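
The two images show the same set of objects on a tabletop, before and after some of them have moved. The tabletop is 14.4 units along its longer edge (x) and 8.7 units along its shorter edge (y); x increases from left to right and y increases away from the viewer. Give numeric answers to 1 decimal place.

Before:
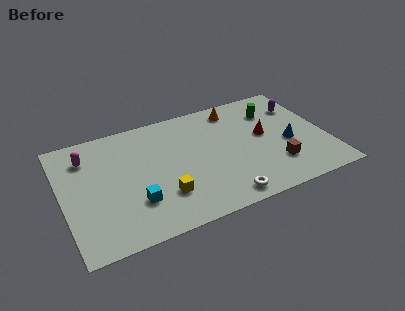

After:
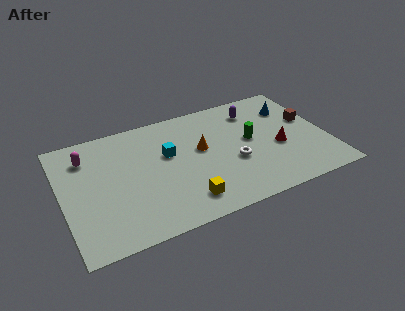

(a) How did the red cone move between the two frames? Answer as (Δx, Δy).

(0.6, -1.2)

The red cone started near (11.1, 4.8) and ended near (11.7, 3.6).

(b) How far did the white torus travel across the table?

2.6

The white torus was near (8.3, 1.0) before and (9.2, 3.4) after, so it travelled √(0.9² + 2.4²) ≈ 2.6 units.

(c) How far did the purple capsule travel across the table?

2.5

The purple capsule moved from about (13.3, 6.4) to (10.8, 6.9), a distance of √(2.5² + 0.5²) ≈ 2.5.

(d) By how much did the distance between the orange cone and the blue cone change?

+0.9

They were about 4.5 units apart before and 5.4 after — 0.9 units further apart.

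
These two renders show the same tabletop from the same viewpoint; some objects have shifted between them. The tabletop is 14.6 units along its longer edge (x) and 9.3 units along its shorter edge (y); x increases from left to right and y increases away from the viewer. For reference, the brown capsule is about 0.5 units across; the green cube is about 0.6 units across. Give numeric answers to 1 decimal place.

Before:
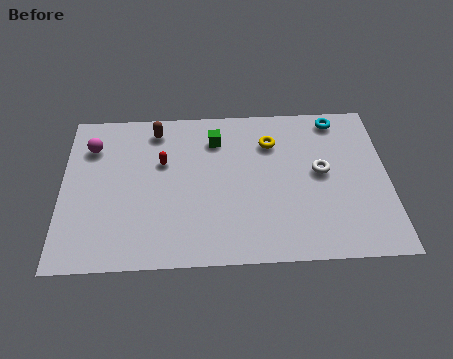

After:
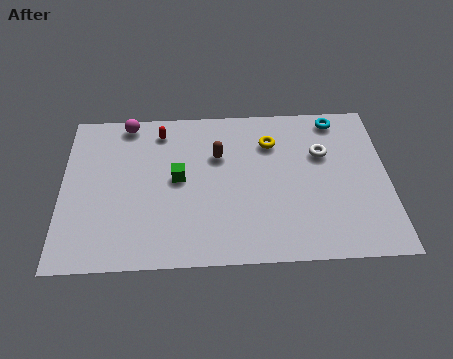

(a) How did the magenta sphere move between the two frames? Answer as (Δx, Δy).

(1.6, 1.4)

The magenta sphere started near (1.3, 7.0) and ended near (2.9, 8.4).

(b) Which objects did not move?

the yellow torus and the cyan torus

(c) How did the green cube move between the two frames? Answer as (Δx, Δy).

(-1.7, -2.3)

From the two frames, the green cube sits at roughly (6.9, 7.2) before and (5.2, 4.9) after.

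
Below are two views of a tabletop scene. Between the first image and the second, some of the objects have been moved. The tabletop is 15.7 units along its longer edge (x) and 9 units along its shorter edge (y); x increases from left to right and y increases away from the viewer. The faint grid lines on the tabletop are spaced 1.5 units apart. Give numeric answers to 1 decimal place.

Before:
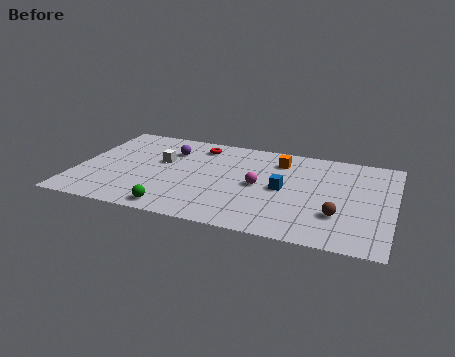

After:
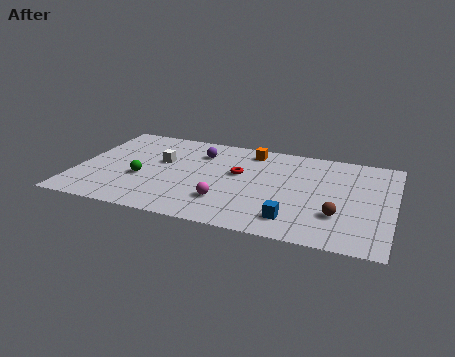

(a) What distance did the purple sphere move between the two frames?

1.5

From (4.4, 6.6) to (5.9, 6.8), the purple sphere covered √(1.5² + 0.2²) ≈ 1.5 units.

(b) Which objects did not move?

the white cube and the brown sphere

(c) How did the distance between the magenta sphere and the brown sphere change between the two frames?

+1.2

Before: roughly 4.3 units apart; after: 5.5. That's 1.2 units further apart.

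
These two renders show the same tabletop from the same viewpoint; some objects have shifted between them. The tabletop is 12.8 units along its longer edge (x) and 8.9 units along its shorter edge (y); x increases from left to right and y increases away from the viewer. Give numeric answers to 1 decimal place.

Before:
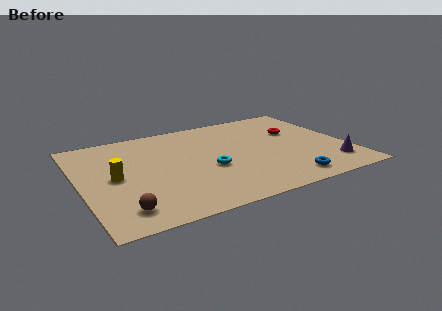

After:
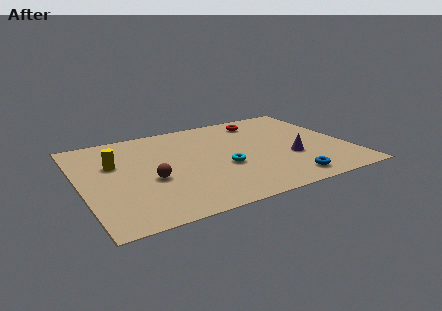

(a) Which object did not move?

the blue torus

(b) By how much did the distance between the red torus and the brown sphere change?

-2.9

Before: roughly 9.9 units apart; after: 7.0. That's 2.9 units closer together.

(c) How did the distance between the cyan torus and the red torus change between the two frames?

-0.5

The distance was about 5.1 in the first image and 4.6 in the second, so they moved 0.5 units closer together.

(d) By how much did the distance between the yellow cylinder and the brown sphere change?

-0.3

Before: roughly 2.9 units apart; after: 2.6. That's 0.3 units closer together.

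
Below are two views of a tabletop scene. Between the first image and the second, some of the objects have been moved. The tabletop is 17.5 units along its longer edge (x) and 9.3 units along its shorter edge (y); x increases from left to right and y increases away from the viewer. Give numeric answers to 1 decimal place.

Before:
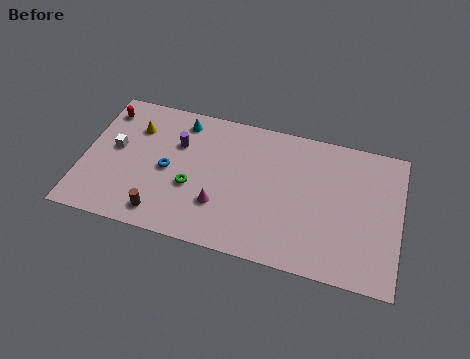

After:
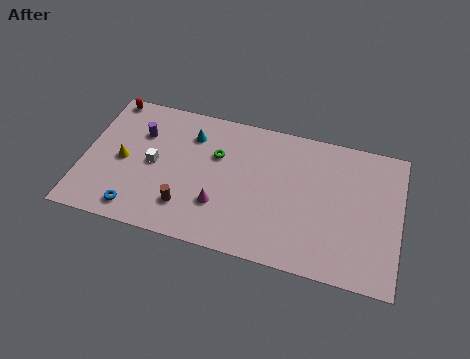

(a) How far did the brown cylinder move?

1.5

The brown cylinder moved from about (4.6, 1.4) to (5.9, 2.2), a distance of √(1.3² + 0.8²) ≈ 1.5.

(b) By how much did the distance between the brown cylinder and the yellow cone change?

-1.4

The distance was about 5.7 in the first image and 4.3 in the second, so they moved 1.4 units closer together.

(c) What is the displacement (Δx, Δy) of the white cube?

(2.2, -0.5)

The white cube started near (1.7, 5.1) and ended near (3.9, 4.6).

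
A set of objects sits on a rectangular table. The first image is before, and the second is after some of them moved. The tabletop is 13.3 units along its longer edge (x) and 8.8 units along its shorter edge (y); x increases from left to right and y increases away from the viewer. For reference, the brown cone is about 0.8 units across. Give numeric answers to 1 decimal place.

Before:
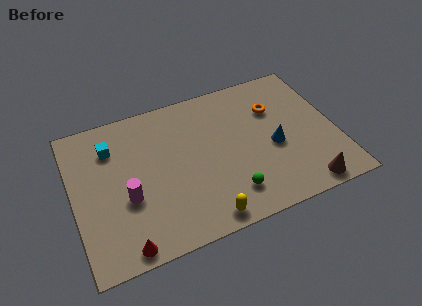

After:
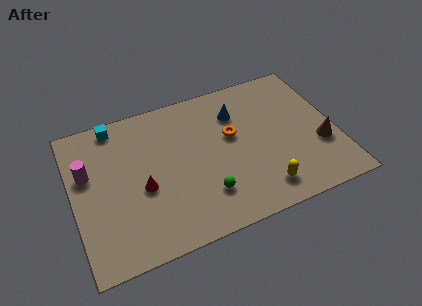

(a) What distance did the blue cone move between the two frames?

3.1

The blue cone moved from about (10.1, 3.8) to (8.5, 6.5), a distance of √(1.6² + 2.7²) ≈ 3.1.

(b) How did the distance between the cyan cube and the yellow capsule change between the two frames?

+2.3

Before: roughly 7.0 units apart; after: 9.3. That's 2.3 units further apart.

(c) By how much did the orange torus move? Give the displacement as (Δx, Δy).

(-2.3, -0.9)

The orange torus started near (10.4, 6.1) and ended near (8.1, 5.2).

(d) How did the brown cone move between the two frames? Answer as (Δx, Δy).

(1.1, 2.2)

The brown cone was at about (11.3, 0.9) and moved to about (12.4, 3.1).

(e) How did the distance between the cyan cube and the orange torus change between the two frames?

-2.0

The distance was about 8.3 in the first image and 6.3 in the second, so they moved 2.0 units closer together.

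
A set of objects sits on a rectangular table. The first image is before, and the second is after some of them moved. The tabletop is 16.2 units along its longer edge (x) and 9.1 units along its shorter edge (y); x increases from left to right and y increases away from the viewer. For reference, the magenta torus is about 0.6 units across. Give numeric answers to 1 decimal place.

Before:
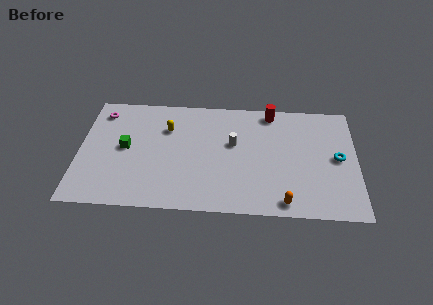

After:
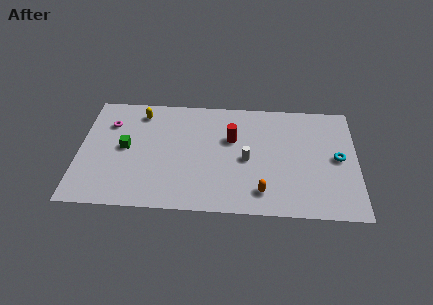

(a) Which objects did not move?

the green cube and the cyan torus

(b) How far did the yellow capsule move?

2.0

The yellow capsule was near (5.1, 6.4) before and (3.5, 7.6) after, so it travelled √(1.6² + 1.2²) ≈ 2.0 units.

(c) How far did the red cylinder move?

3.3

The red cylinder was near (11.2, 8.1) before and (8.9, 5.8) after, so it travelled √(2.3² + 2.3²) ≈ 3.3 units.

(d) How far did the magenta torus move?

1.0

The magenta torus was near (1.2, 7.5) before and (1.7, 6.6) after, so it travelled √(0.5² + 0.9²) ≈ 1.0 units.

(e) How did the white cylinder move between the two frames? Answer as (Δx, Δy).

(0.8, -1.2)

From the two frames, the white cylinder sits at roughly (9.0, 5.4) before and (9.8, 4.2) after.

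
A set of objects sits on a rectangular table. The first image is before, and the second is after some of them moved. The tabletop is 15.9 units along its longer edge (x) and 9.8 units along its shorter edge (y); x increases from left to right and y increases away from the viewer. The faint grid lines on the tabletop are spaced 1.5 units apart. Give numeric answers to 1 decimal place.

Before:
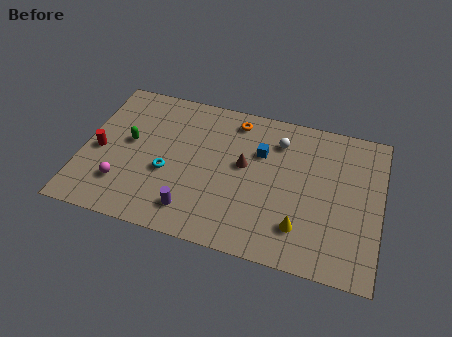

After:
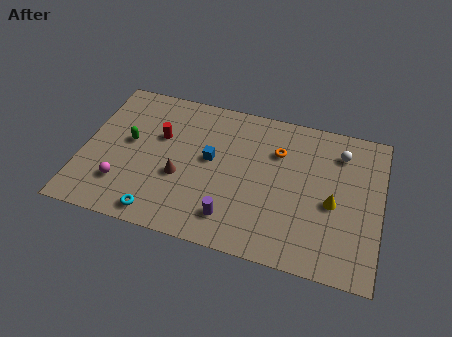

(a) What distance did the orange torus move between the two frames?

2.8

The orange torus was near (7.9, 8.4) before and (10.3, 6.9) after, so it travelled √(2.4² + 1.5²) ≈ 2.8 units.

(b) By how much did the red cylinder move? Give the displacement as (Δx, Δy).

(3.1, 1.8)

From the two frames, the red cylinder sits at roughly (0.9, 4.4) before and (4.0, 6.2) after.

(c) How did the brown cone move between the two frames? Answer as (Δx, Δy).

(-3.3, -1.7)

The brown cone started near (8.6, 5.5) and ended near (5.3, 3.8).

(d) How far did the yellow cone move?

2.6

From (11.8, 2.3) to (13.4, 4.3), the yellow cone covered √(1.6² + 2.0²) ≈ 2.6 units.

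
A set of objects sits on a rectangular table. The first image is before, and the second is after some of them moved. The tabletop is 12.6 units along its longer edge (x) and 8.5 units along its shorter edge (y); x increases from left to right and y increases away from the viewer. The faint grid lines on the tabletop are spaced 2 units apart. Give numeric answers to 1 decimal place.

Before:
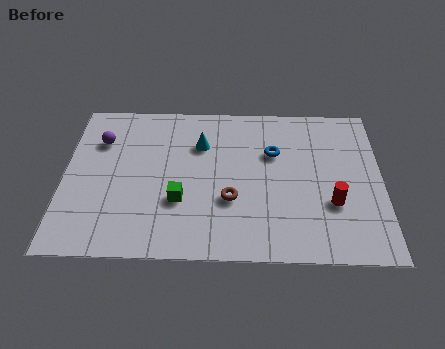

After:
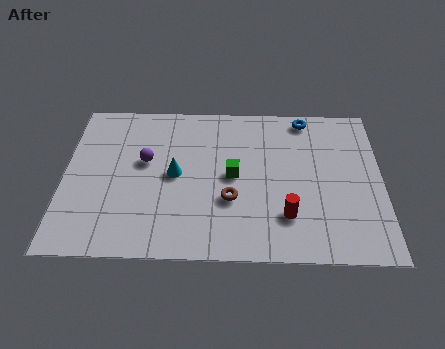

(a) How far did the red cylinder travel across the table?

1.9

The red cylinder moved from about (10.6, 2.9) to (8.8, 2.2), a distance of √(1.8² + 0.7²) ≈ 1.9.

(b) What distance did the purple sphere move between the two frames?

2.1

The purple sphere was near (1.4, 6.1) before and (3.2, 5.0) after, so it travelled √(1.8² + 1.1²) ≈ 2.1 units.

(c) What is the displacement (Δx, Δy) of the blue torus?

(1.3, 2.0)

From the two frames, the blue torus sits at roughly (8.3, 5.6) before and (9.6, 7.6) after.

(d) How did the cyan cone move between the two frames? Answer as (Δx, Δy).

(-1.0, -1.7)

The cyan cone was at about (5.4, 6.0) and moved to about (4.4, 4.3).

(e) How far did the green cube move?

2.5

The green cube moved from about (4.6, 2.9) to (6.7, 4.3), a distance of √(2.1² + 1.4²) ≈ 2.5.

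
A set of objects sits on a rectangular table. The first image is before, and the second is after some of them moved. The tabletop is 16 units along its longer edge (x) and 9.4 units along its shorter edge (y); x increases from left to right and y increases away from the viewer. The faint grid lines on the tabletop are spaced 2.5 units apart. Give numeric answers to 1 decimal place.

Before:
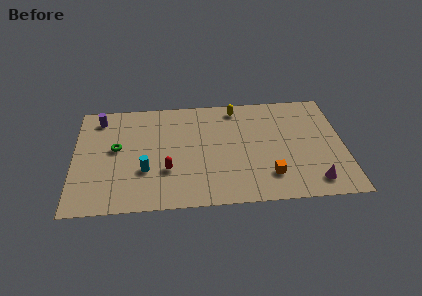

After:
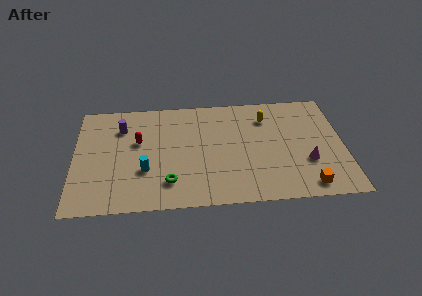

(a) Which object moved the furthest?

the green torus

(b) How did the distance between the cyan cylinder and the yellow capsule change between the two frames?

+0.9

The distance was about 7.4 in the first image and 8.3 in the second, so they moved 0.9 units further apart.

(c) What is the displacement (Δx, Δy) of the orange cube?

(2.2, -1.0)

The orange cube was at about (11.5, 2.2) and moved to about (13.7, 1.2).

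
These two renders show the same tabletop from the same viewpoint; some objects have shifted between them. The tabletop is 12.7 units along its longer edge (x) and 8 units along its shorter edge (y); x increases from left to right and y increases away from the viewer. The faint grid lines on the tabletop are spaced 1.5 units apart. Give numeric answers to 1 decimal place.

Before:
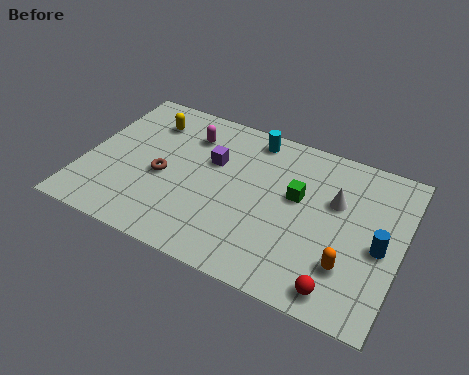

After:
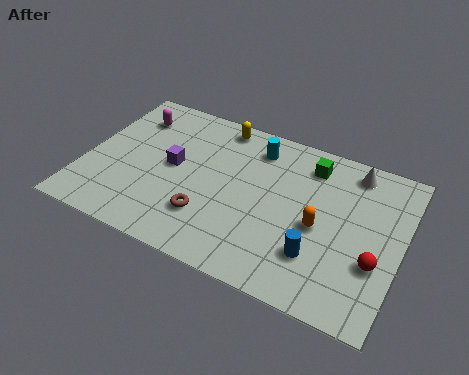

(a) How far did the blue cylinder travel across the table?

2.7

The blue cylinder was near (11.9, 3.6) before and (9.6, 2.2) after, so it travelled √(2.3² + 1.4²) ≈ 2.7 units.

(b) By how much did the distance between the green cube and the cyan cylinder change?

-0.9

Before: roughly 3.1 units apart; after: 2.2. That's 0.9 units closer together.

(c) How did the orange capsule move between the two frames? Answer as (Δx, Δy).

(-1.3, 1.4)

The orange capsule was at about (10.8, 2.2) and moved to about (9.5, 3.6).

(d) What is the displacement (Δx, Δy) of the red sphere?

(1.2, 1.8)

From the two frames, the red sphere sits at roughly (10.6, 1.0) before and (11.8, 2.8) after.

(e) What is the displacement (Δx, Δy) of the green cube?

(0.3, 1.8)

The green cube was at about (8.5, 4.7) and moved to about (8.8, 6.5).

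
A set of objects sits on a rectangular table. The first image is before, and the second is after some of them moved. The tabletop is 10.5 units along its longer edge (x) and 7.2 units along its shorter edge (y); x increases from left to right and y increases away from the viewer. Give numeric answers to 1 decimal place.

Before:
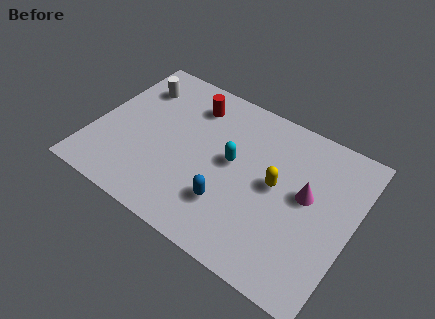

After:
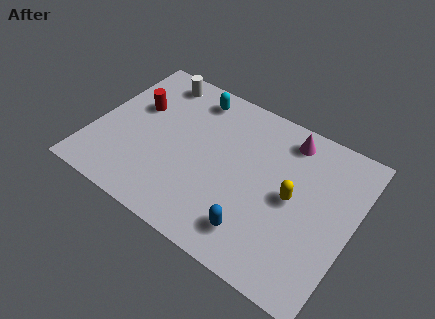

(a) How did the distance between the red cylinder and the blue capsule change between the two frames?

+2.0

The distance was about 4.3 in the first image and 6.3 in the second, so they moved 2.0 units further apart.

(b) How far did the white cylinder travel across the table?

1.0

The white cylinder was near (1.3, 5.5) before and (2.0, 6.2) after, so it travelled √(0.7² + 0.7²) ≈ 1.0 units.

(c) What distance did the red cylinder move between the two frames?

2.4

The red cylinder was near (3.6, 5.7) before and (1.5, 4.5) after, so it travelled √(2.1² + 1.2²) ≈ 2.4 units.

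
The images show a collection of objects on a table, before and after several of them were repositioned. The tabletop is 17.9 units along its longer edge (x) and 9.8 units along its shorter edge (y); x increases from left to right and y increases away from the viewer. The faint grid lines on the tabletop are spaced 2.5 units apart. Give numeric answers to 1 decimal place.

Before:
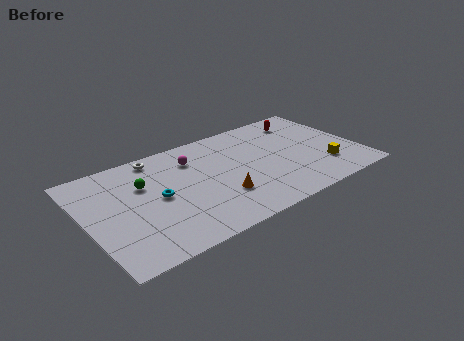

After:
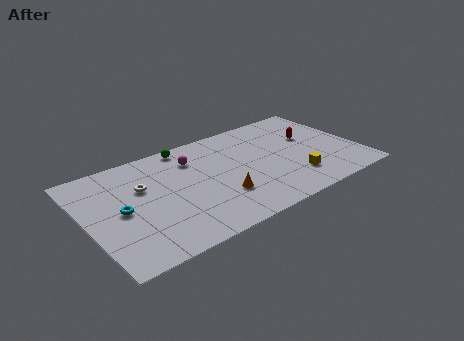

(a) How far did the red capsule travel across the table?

2.0

The red capsule was near (15.0, 8.0) before and (15.1, 6.0) after, so it travelled √(0.1² + 2.0²) ≈ 2.0 units.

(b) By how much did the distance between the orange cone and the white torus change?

-0.9

They were about 6.6 units apart before and 5.7 after — 0.9 units closer together.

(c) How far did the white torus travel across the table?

2.7

The white torus was near (5.1, 8.7) before and (3.8, 6.3) after, so it travelled √(1.3² + 2.4²) ≈ 2.7 units.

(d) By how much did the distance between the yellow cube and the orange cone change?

-2.1

Before: roughly 7.0 units apart; after: 4.9. That's 2.1 units closer together.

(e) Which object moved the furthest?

the green sphere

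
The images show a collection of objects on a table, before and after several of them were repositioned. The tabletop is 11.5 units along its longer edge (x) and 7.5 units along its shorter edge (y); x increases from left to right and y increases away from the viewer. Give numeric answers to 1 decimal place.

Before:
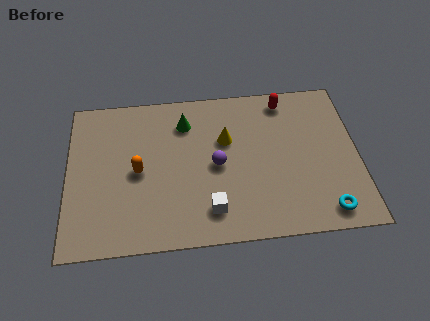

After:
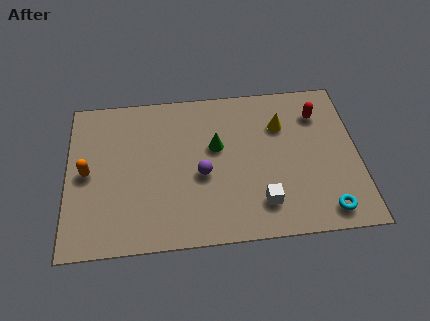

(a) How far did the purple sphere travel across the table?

0.7

The purple sphere moved from about (5.9, 3.6) to (5.3, 3.2), a distance of √(0.6² + 0.4²) ≈ 0.7.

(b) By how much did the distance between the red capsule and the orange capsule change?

+2.8

Before: roughly 6.6 units apart; after: 9.4. That's 2.8 units further apart.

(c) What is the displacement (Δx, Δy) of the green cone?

(1.2, -1.3)

From the two frames, the green cone sits at roughly (4.7, 5.8) before and (5.9, 4.5) after.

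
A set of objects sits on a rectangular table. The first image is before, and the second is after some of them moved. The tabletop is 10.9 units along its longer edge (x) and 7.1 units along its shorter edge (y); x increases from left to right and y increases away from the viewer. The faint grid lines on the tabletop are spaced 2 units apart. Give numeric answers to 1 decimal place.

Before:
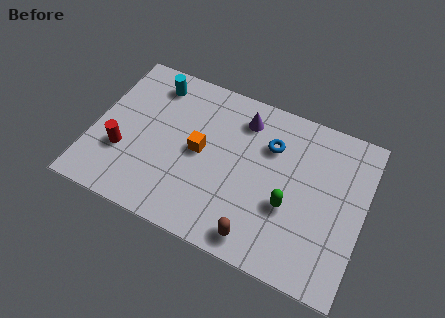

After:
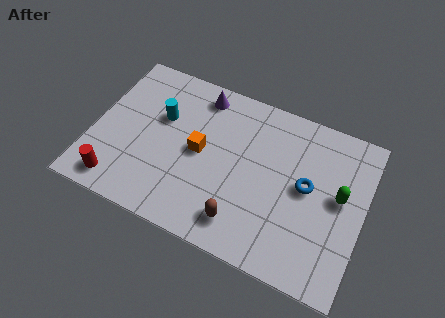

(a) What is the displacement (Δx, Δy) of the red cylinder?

(0.0, -1.4)

The red cylinder was at about (1.3, 2.4) and moved to about (1.3, 1.0).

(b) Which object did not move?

the orange cube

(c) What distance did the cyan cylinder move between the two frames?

1.5

From (2.1, 5.9) to (2.6, 4.5), the cyan cylinder covered √(0.5² + 1.4²) ≈ 1.5 units.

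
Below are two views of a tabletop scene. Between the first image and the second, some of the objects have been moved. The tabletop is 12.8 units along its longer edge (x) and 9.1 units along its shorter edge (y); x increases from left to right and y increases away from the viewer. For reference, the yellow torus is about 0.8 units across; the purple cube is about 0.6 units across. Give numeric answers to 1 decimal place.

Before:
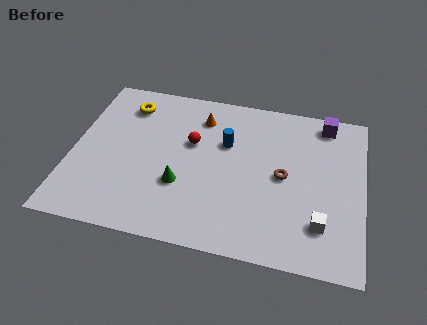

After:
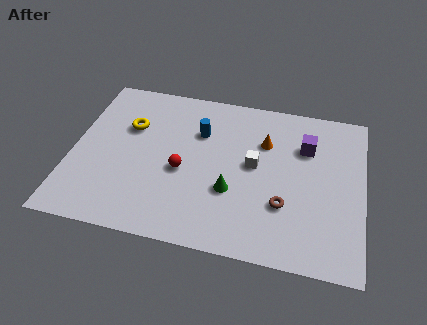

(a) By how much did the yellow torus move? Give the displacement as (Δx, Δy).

(0.2, -1.3)

From the two frames, the yellow torus sits at roughly (2.2, 7.3) before and (2.4, 6.0) after.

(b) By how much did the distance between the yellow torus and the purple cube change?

-1.0

Before: roughly 8.8 units apart; after: 7.8. That's 1.0 units closer together.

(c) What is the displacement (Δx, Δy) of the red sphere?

(-0.3, -1.7)

From the two frames, the red sphere sits at roughly (5.2, 5.6) before and (4.9, 3.9) after.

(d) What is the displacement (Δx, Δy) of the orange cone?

(2.9, -0.9)

The orange cone started near (5.5, 7.2) and ended near (8.4, 6.3).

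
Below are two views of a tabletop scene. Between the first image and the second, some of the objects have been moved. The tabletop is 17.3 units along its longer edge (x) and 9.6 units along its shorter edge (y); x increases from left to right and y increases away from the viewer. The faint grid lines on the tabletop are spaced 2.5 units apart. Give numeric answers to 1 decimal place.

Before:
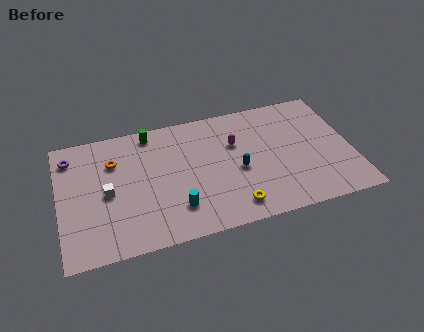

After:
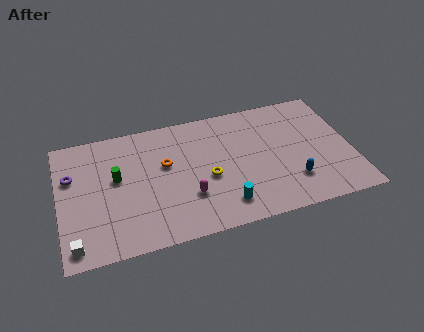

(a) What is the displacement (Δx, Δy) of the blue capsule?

(3.1, -1.7)

The blue capsule was at about (10.5, 4.2) and moved to about (13.6, 2.5).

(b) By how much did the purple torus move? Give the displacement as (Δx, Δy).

(0.0, -1.5)

From the two frames, the purple torus sits at roughly (0.8, 7.8) before and (0.8, 6.3) after.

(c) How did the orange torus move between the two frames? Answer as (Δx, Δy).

(3.0, -1.0)

The orange torus was at about (3.3, 6.8) and moved to about (6.3, 5.8).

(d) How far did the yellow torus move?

2.9

The yellow torus was near (10.0, 1.5) before and (8.7, 4.1) after, so it travelled √(1.3² + 2.6²) ≈ 2.9 units.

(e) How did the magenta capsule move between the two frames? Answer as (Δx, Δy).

(-3.0, -3.3)

The magenta capsule started near (10.5, 6.3) and ended near (7.5, 3.0).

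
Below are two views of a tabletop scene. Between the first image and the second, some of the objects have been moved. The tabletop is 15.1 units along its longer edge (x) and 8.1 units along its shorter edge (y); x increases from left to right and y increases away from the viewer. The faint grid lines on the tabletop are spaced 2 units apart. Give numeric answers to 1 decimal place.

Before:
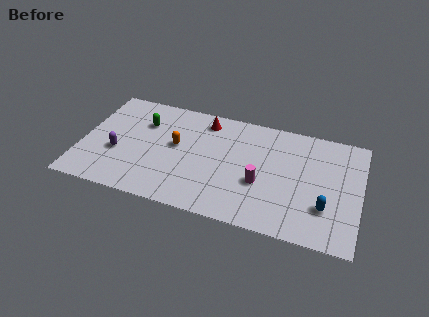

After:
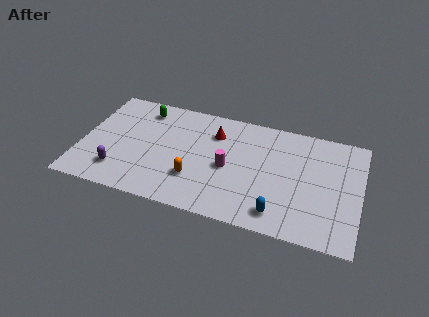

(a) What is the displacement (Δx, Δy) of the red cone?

(0.6, -0.8)

From the two frames, the red cone sits at roughly (6.5, 6.8) before and (7.1, 6.0) after.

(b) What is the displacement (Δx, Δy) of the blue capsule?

(-2.4, -1.1)

The blue capsule was at about (13.3, 2.4) and moved to about (10.9, 1.3).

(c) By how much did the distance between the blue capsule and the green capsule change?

-1.1

The distance was about 10.6 in the first image and 9.5 in the second, so they moved 1.1 units closer together.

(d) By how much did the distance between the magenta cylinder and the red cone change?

-2.5

Before: roughly 5.0 units apart; after: 2.5. That's 2.5 units closer together.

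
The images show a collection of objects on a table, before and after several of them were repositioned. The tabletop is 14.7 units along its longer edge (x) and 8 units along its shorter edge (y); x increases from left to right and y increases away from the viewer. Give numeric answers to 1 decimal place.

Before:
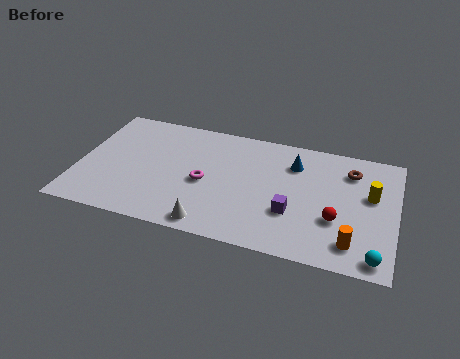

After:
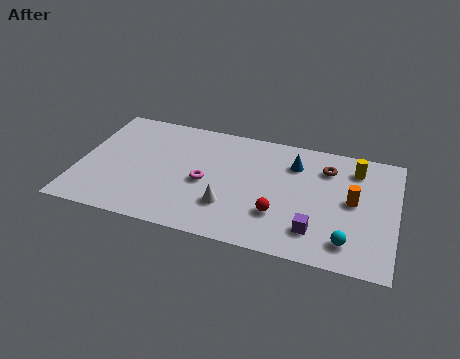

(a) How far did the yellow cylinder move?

1.8

The yellow cylinder was near (13.5, 4.8) before and (12.7, 6.4) after, so it travelled √(0.8² + 1.6²) ≈ 1.8 units.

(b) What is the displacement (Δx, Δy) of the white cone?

(0.7, 1.4)

From the two frames, the white cone sits at roughly (6.4, 0.9) before and (7.1, 2.3) after.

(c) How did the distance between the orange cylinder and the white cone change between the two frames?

-0.5

They were about 6.4 units apart before and 5.9 after — 0.5 units closer together.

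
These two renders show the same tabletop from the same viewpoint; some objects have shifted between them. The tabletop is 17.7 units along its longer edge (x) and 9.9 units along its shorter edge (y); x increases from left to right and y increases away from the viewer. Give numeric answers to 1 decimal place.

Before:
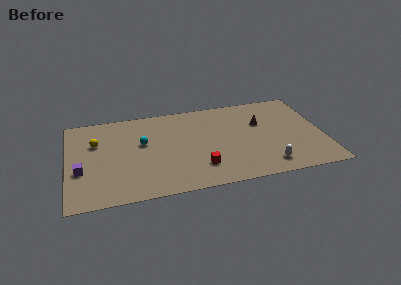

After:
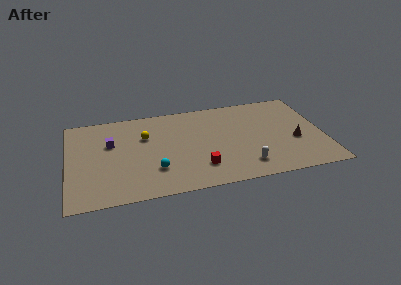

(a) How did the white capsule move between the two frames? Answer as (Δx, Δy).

(-1.5, 0.3)

From the two frames, the white capsule sits at roughly (13.6, 1.6) before and (12.1, 1.9) after.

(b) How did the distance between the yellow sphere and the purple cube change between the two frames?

-0.7

They were about 3.1 units apart before and 2.4 after — 0.7 units closer together.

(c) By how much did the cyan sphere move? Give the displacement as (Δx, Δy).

(0.7, -3.1)

The cyan sphere was at about (5.2, 5.9) and moved to about (5.9, 2.8).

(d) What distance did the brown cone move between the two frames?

3.3

The brown cone was near (13.5, 6.4) before and (15.7, 3.9) after, so it travelled √(2.2² + 2.5²) ≈ 3.3 units.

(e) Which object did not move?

the red cube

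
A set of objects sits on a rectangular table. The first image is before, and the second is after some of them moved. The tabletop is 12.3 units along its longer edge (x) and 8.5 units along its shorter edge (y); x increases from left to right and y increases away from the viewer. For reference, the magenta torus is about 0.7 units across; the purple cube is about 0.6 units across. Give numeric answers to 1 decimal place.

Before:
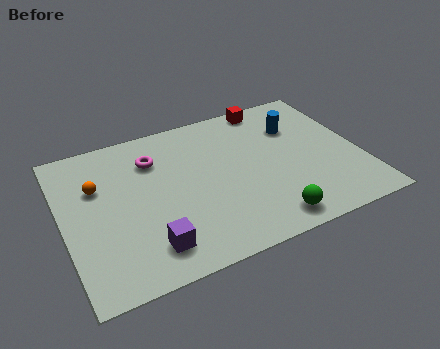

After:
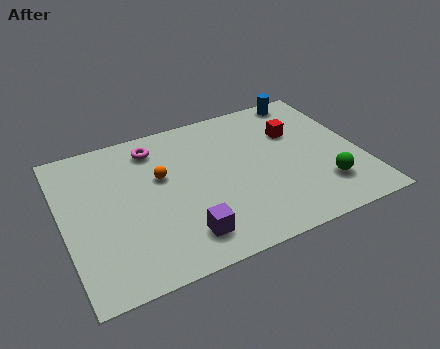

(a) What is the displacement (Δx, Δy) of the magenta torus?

(0.1, 0.7)

The magenta torus started near (3.9, 6.3) and ended near (4.0, 7.0).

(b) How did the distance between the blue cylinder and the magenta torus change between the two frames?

+0.6

The distance was about 6.0 in the first image and 6.6 in the second, so they moved 0.6 units further apart.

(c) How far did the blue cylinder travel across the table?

1.8

The blue cylinder was near (9.9, 6.0) before and (10.6, 7.7) after, so it travelled √(0.7² + 1.7²) ≈ 1.8 units.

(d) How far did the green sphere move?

2.7

From (8.0, 1.1) to (10.5, 2.1), the green sphere covered √(2.5² + 1.0²) ≈ 2.7 units.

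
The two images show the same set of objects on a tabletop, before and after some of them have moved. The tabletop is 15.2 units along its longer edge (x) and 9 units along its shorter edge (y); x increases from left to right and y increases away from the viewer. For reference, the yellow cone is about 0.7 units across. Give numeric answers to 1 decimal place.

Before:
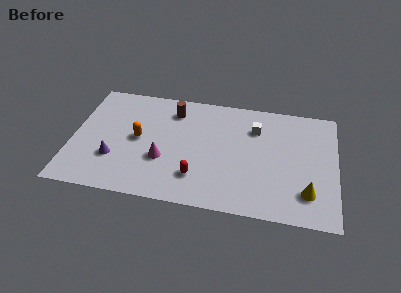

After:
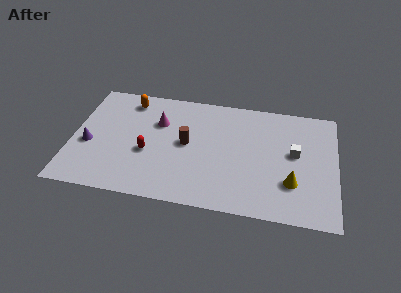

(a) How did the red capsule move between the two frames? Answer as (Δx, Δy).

(-2.9, 1.4)

The red capsule was at about (7.3, 2.2) and moved to about (4.4, 3.6).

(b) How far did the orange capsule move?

3.1

The orange capsule moved from about (3.8, 4.6) to (3.1, 7.6), a distance of √(0.7² + 3.0²) ≈ 3.1.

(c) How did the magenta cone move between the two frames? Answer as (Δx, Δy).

(-0.4, 2.9)

From the two frames, the magenta cone sits at roughly (5.3, 3.2) before and (4.9, 6.1) after.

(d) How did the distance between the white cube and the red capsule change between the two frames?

+3.1

The distance was about 5.4 in the first image and 8.5 in the second, so they moved 3.1 units further apart.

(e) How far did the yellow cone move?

1.1

The yellow cone was near (13.6, 2.1) before and (12.7, 2.7) after, so it travelled √(0.9² + 0.6²) ≈ 1.1 units.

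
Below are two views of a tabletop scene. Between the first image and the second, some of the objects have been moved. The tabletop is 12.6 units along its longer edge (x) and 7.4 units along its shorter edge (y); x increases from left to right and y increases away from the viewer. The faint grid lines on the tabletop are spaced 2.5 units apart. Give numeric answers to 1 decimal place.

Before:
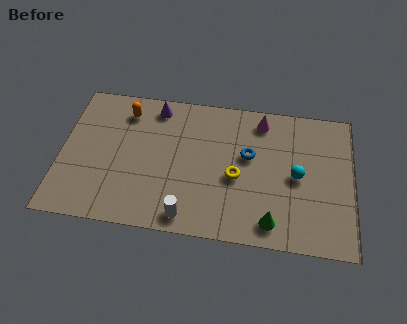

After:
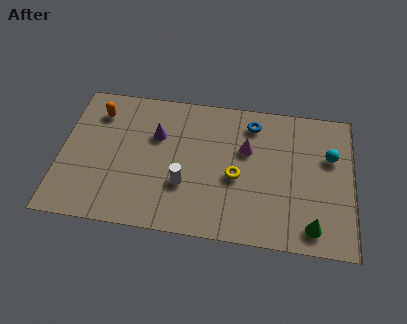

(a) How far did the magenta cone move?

1.7

The magenta cone moved from about (8.6, 6.3) to (8.0, 4.7), a distance of √(0.6² + 1.6²) ≈ 1.7.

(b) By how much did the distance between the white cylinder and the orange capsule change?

-0.8

The distance was about 5.9 in the first image and 5.1 in the second, so they moved 0.8 units closer together.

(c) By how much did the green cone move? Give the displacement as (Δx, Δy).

(1.7, 0.0)

The green cone started near (9.2, 1.1) and ended near (10.9, 1.1).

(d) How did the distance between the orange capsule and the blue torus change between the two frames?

+1.1

Before: roughly 5.6 units apart; after: 6.7. That's 1.1 units further apart.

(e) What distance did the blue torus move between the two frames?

1.7

The blue torus was near (8.1, 4.4) before and (8.2, 6.1) after, so it travelled √(0.1² + 1.7²) ≈ 1.7 units.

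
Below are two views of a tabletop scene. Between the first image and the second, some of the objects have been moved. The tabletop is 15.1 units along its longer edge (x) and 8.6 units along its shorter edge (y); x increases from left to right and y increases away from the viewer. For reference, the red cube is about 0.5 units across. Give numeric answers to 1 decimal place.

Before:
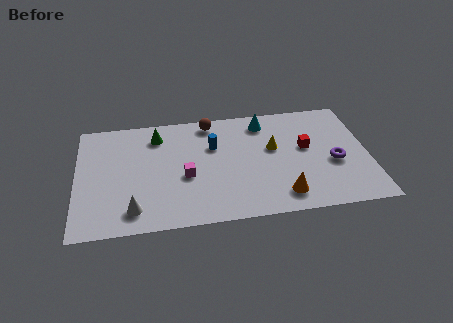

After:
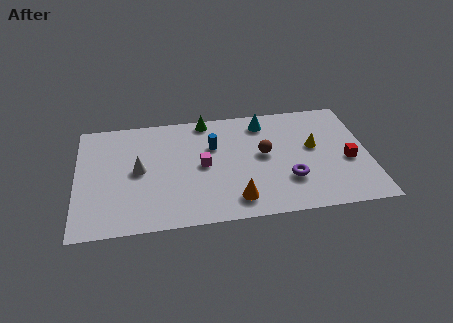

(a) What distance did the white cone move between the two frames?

2.9

The white cone moved from about (2.9, 1.5) to (3.2, 4.4), a distance of √(0.3² + 2.9²) ≈ 2.9.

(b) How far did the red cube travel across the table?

2.5

The red cube moved from about (11.9, 4.9) to (14.0, 3.6), a distance of √(2.1² + 1.3²) ≈ 2.5.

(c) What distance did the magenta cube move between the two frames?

1.1

The magenta cube was near (5.6, 3.6) before and (6.5, 4.3) after, so it travelled √(0.9² + 0.7²) ≈ 1.1 units.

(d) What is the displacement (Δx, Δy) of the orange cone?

(-2.4, 0.0)

The orange cone was at about (10.5, 1.5) and moved to about (8.1, 1.5).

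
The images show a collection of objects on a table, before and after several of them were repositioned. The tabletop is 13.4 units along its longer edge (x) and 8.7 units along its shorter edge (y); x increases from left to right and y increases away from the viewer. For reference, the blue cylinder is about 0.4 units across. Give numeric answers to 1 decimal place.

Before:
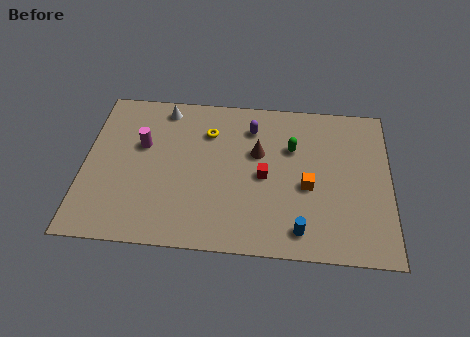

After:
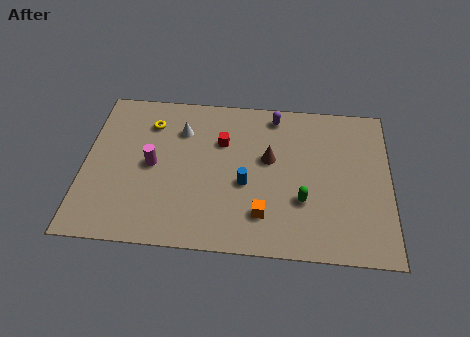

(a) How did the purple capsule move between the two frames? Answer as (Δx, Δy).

(1.0, 0.8)

The purple capsule was at about (7.3, 6.8) and moved to about (8.3, 7.6).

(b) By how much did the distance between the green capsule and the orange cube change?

-0.3

They were about 2.2 units apart before and 1.9 after — 0.3 units closer together.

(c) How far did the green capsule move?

2.9

The green capsule was near (9.1, 5.8) before and (9.6, 2.9) after, so it travelled √(0.5² + 2.9²) ≈ 2.9 units.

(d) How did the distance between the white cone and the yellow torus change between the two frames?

-0.9

Before: roughly 2.3 units apart; after: 1.4. That's 0.9 units closer together.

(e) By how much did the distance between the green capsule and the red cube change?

+2.6

The distance was about 2.1 in the first image and 4.7 in the second, so they moved 2.6 units further apart.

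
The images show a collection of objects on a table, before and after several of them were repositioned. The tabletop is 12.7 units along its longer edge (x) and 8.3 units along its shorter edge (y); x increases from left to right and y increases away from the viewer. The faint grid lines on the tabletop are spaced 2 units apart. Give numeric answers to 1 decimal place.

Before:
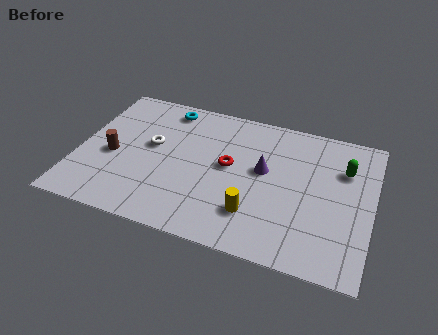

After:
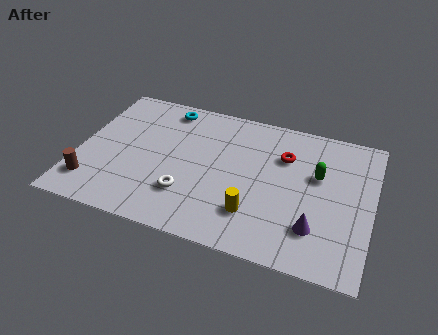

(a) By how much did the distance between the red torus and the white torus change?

+1.8

They were about 3.4 units apart before and 5.2 after — 1.8 units further apart.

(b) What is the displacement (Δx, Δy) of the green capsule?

(-1.1, -0.7)

The green capsule started near (11.4, 5.8) and ended near (10.3, 5.1).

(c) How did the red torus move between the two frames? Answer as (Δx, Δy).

(2.3, 1.3)

The red torus was at about (6.5, 4.5) and moved to about (8.8, 5.8).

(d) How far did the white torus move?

3.0

From (3.1, 4.7) to (4.9, 2.3), the white torus covered √(1.8² + 2.4²) ≈ 3.0 units.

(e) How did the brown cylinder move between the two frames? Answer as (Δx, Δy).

(-0.7, -1.9)

The brown cylinder started near (1.5, 3.6) and ended near (0.8, 1.7).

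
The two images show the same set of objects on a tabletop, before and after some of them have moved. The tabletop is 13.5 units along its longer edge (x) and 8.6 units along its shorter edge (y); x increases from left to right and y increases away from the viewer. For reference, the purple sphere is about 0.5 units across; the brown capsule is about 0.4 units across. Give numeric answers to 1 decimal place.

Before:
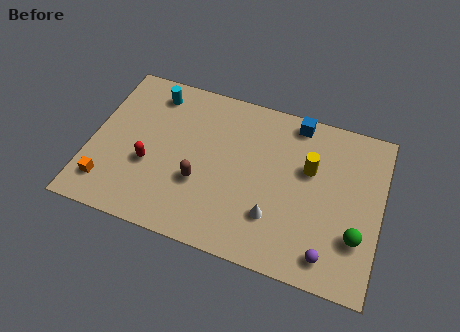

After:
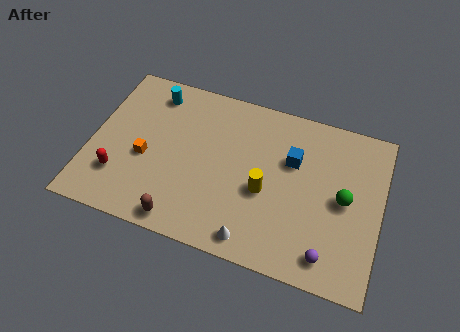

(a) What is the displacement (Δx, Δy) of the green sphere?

(-0.7, 1.7)

From the two frames, the green sphere sits at roughly (12.5, 2.6) before and (11.8, 4.3) after.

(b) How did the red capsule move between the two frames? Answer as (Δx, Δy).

(-1.3, -1.0)

The red capsule was at about (2.8, 3.3) and moved to about (1.5, 2.3).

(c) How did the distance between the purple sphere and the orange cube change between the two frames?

-1.3

They were about 10.3 units apart before and 9.0 after — 1.3 units closer together.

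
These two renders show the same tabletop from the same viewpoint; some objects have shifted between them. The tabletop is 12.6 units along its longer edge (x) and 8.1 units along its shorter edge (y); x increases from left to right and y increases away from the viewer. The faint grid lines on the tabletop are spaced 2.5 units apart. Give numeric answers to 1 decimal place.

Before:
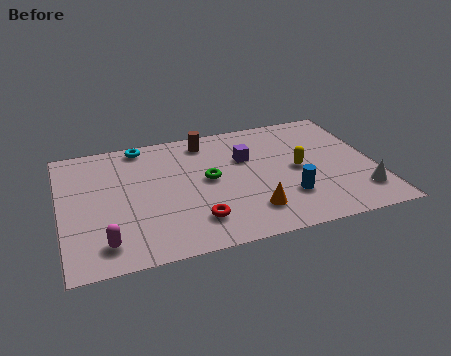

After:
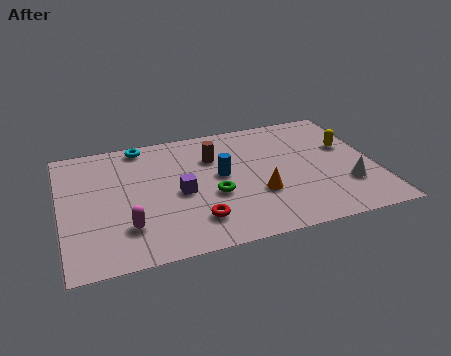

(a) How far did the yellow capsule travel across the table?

2.3

From (9.5, 4.0) to (11.6, 5.0), the yellow capsule covered √(2.1² + 1.0²) ≈ 2.3 units.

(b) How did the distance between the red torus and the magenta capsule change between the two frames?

-0.9

They were about 3.6 units apart before and 2.7 after — 0.9 units closer together.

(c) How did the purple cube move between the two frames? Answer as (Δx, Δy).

(-2.8, -1.6)

From the two frames, the purple cube sits at roughly (7.5, 5.3) before and (4.7, 3.7) after.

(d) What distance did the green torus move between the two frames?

1.1

The green torus was near (5.9, 4.3) before and (6.0, 3.2) after, so it travelled √(0.1² + 1.1²) ≈ 1.1 units.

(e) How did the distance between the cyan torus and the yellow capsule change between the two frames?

+1.6

Before: roughly 6.9 units apart; after: 8.5. That's 1.6 units further apart.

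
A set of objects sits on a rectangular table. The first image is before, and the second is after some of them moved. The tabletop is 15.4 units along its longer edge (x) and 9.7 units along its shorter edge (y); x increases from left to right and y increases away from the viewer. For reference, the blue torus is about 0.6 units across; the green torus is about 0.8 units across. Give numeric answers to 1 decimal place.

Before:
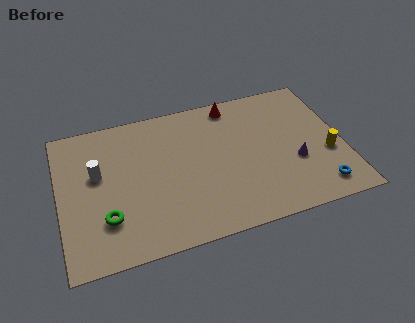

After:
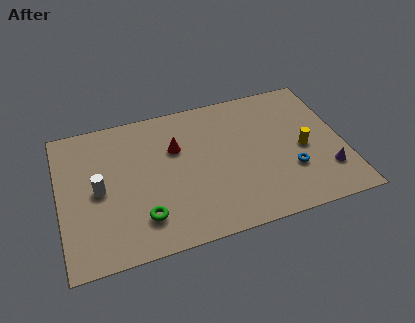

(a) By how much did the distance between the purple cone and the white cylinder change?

+1.6

They were about 10.8 units apart before and 12.4 after — 1.6 units further apart.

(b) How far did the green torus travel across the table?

2.0

From (2.4, 2.7) to (4.3, 2.2), the green torus covered √(1.9² + 0.5²) ≈ 2.0 units.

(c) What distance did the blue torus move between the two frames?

2.1

From (13.8, 1.5) to (12.4, 3.1), the blue torus covered √(1.4² + 1.6²) ≈ 2.1 units.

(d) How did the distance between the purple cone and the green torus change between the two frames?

-0.3

The distance was about 10.3 in the first image and 10.0 in the second, so they moved 0.3 units closer together.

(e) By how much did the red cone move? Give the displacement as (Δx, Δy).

(-3.3, -2.2)

The red cone was at about (9.7, 8.6) and moved to about (6.4, 6.4).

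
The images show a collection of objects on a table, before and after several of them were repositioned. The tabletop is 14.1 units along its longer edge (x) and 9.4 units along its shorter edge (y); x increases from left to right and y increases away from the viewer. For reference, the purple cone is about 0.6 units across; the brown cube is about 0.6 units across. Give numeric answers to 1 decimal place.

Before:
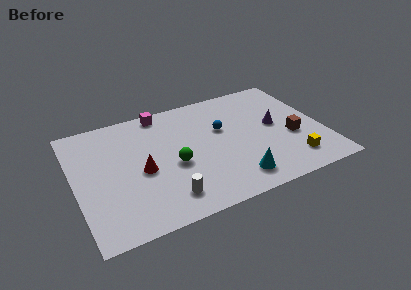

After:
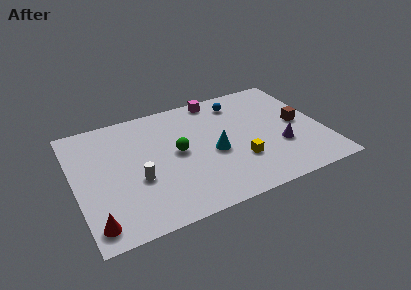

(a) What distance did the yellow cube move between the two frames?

3.1

From (12.0, 1.8) to (9.1, 2.9), the yellow cube covered √(2.9² + 1.1²) ≈ 3.1 units.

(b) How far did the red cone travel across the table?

4.1

The red cone moved from about (3.7, 4.2) to (0.8, 1.3), a distance of √(2.9² + 2.9²) ≈ 4.1.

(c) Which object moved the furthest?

the red cone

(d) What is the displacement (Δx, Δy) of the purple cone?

(0.0, -1.8)

The purple cone was at about (11.5, 5.0) and moved to about (11.5, 3.2).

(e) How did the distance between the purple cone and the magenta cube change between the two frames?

-1.0

Before: roughly 7.1 units apart; after: 6.1. That's 1.0 units closer together.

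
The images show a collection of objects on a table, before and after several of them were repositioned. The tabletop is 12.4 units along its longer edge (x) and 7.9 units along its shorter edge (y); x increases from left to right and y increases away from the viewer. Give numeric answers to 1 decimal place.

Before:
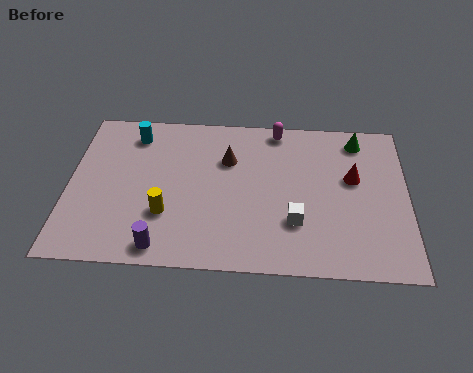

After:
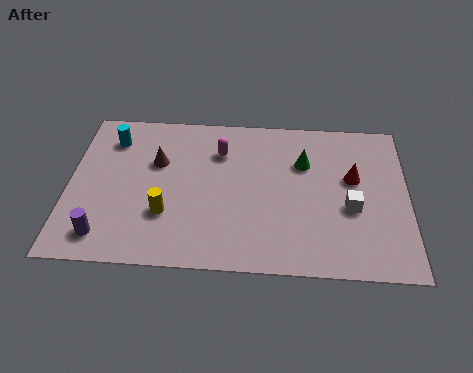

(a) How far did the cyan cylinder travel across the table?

0.9

From (2.3, 6.5) to (1.5, 6.2), the cyan cylinder covered √(0.8² + 0.3²) ≈ 0.9 units.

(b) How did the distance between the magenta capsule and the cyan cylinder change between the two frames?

-1.3

The distance was about 5.3 in the first image and 4.0 in the second, so they moved 1.3 units closer together.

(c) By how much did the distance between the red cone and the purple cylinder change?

+1.7

Before: roughly 7.9 units apart; after: 9.6. That's 1.7 units further apart.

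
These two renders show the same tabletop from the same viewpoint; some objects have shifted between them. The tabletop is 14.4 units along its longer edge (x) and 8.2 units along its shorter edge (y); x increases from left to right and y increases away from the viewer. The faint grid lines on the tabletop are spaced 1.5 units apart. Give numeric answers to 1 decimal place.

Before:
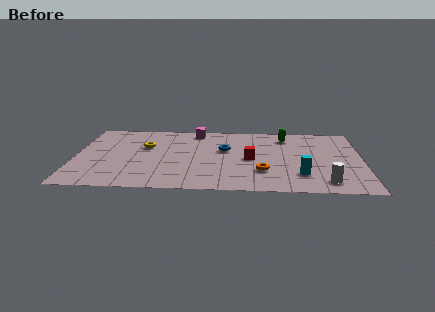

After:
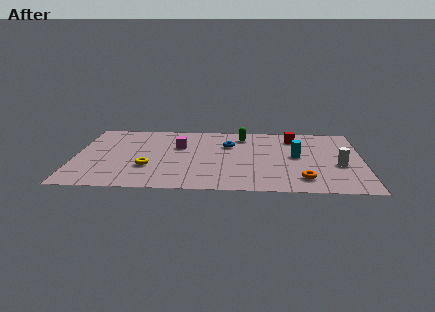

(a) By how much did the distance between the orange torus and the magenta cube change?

+1.3

Before: roughly 5.9 units apart; after: 7.2. That's 1.3 units further apart.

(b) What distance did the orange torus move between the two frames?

2.2

The orange torus moved from about (9.4, 2.4) to (11.4, 1.6), a distance of √(2.0² + 0.8²) ≈ 2.2.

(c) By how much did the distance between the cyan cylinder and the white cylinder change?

+0.9

They were about 1.4 units apart before and 2.3 after — 0.9 units further apart.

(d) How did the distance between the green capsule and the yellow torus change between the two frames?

-1.1

They were about 7.3 units apart before and 6.2 after — 1.1 units closer together.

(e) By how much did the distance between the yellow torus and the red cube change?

+2.8

They were about 5.5 units apart before and 8.3 after — 2.8 units further apart.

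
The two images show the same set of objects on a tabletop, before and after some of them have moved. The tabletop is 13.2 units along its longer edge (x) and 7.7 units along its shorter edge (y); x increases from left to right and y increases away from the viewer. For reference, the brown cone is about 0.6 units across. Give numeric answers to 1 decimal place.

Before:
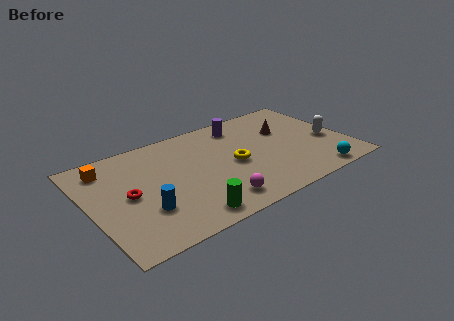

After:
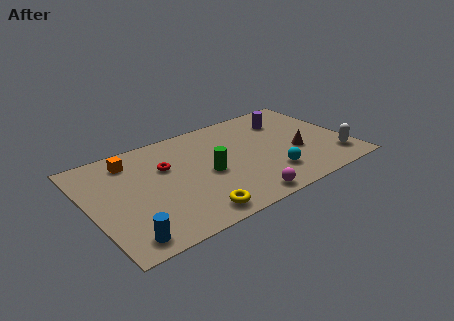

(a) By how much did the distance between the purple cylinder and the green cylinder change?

-1.5

The distance was about 6.6 in the first image and 5.1 in the second, so they moved 1.5 units closer together.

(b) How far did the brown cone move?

2.0

From (10.3, 5.0) to (10.5, 3.0), the brown cone covered √(0.2² + 2.0²) ≈ 2.0 units.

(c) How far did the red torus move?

2.4

The red torus was near (1.9, 3.8) before and (4.0, 5.0) after, so it travelled √(2.1² + 1.2²) ≈ 2.4 units.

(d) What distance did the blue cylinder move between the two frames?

1.8

The blue cylinder was near (2.5, 2.4) before and (1.3, 1.0) after, so it travelled √(1.2² + 1.4²) ≈ 1.8 units.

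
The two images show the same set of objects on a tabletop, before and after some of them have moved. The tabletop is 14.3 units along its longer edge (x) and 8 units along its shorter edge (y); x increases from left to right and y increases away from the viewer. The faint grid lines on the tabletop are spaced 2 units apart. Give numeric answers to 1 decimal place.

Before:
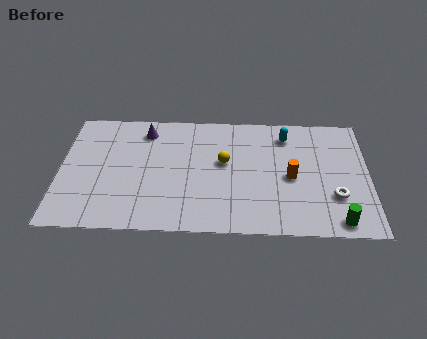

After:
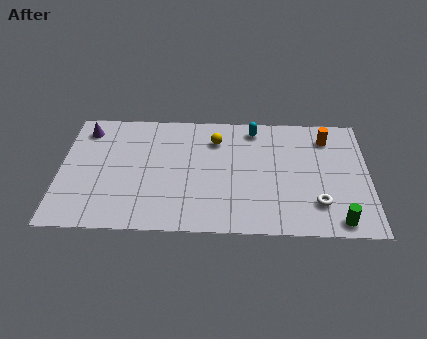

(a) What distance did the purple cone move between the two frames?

2.8

From (3.9, 6.6) to (1.1, 6.6), the purple cone covered √(2.8² + 0.0²) ≈ 2.8 units.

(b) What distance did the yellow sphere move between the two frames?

1.6

The yellow sphere moved from about (7.6, 4.6) to (7.2, 6.1), a distance of √(0.4² + 1.5²) ≈ 1.6.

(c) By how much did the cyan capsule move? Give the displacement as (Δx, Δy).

(-1.5, 0.4)

The cyan capsule was at about (10.5, 6.5) and moved to about (9.0, 6.9).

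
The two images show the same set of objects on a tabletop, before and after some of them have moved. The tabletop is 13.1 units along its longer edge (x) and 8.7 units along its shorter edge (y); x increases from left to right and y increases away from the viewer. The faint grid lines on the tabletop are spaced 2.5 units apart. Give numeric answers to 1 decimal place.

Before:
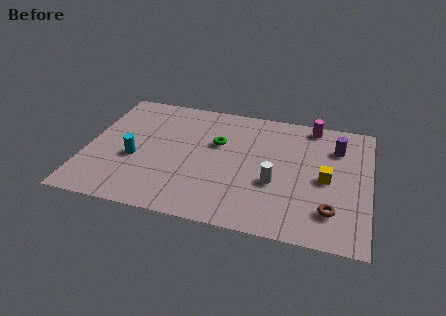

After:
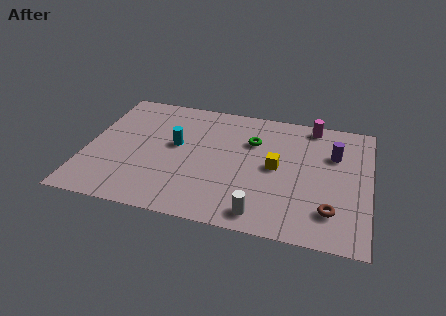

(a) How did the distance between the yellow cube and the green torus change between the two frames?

-3.3

The distance was about 5.3 in the first image and 2.0 in the second, so they moved 3.3 units closer together.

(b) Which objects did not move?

the brown torus and the magenta cylinder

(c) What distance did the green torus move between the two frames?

1.7

The green torus was near (6.0, 5.5) before and (7.6, 6.0) after, so it travelled √(1.6² + 0.5²) ≈ 1.7 units.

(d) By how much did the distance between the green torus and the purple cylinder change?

-1.8

Before: roughly 5.6 units apart; after: 3.8. That's 1.8 units closer together.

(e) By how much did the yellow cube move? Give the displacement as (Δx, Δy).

(-2.3, 0.3)

From the two frames, the yellow cube sits at roughly (11.1, 4.1) before and (8.8, 4.4) after.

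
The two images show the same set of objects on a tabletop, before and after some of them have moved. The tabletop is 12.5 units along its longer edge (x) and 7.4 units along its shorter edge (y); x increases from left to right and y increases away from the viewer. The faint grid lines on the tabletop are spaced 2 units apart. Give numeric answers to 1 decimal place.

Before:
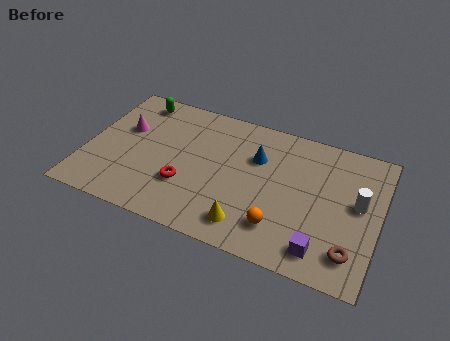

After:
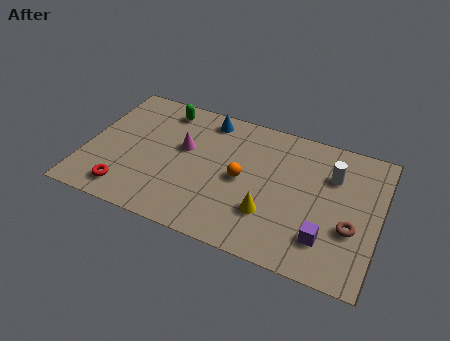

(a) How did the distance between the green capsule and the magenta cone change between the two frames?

+0.4

Before: roughly 1.8 units apart; after: 2.2. That's 0.4 units further apart.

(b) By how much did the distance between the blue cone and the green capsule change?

-3.7

Before: roughly 5.6 units apart; after: 1.9. That's 3.7 units closer together.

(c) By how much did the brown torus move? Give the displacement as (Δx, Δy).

(-0.1, 1.2)

The brown torus started near (11.5, 1.5) and ended near (11.4, 2.7).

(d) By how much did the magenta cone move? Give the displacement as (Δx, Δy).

(2.6, -0.2)

From the two frames, the magenta cone sits at roughly (1.5, 4.6) before and (4.1, 4.4) after.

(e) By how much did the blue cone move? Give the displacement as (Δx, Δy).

(-2.3, 1.4)

The blue cone started near (7.2, 5.0) and ended near (4.9, 6.4).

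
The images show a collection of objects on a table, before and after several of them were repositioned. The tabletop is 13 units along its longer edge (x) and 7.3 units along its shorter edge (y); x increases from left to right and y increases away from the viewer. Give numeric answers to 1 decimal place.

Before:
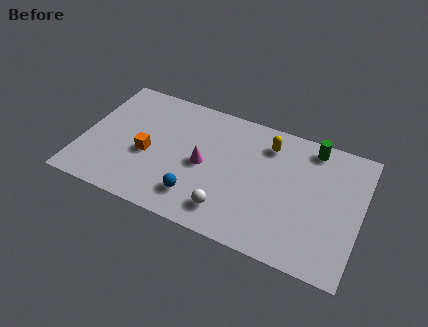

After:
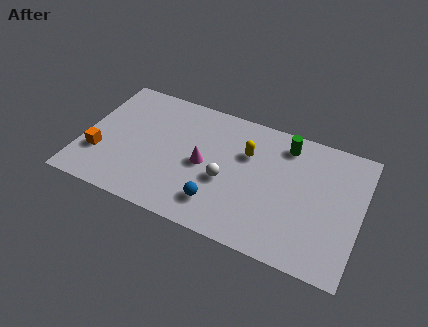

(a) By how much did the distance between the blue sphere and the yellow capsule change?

-1.7

The distance was about 5.1 in the first image and 3.4 in the second, so they moved 1.7 units closer together.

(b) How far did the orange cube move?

2.3

From (3.1, 3.1) to (0.9, 2.3), the orange cube covered √(2.2² + 0.8²) ≈ 2.3 units.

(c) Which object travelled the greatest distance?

the orange cube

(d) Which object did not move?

the magenta cone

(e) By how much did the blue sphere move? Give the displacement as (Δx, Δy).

(1.0, 0.0)

The blue sphere started near (5.6, 1.6) and ended near (6.6, 1.6).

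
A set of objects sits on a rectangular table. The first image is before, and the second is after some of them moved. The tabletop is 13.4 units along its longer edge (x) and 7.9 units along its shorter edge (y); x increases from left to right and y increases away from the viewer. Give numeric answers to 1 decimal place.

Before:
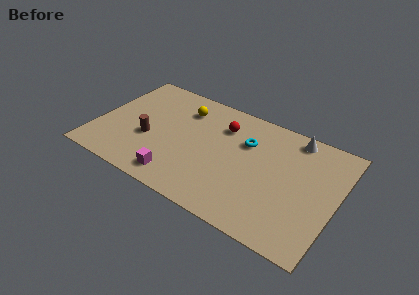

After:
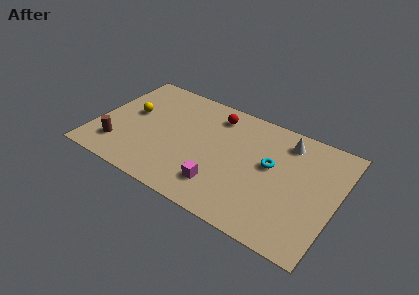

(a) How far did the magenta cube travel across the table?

2.4

From (5.0, 1.2) to (7.3, 1.8), the magenta cube covered √(2.3² + 0.6²) ≈ 2.4 units.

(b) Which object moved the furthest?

the yellow sphere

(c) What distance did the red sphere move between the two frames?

0.8

From (6.8, 5.9) to (6.3, 6.5), the red sphere covered √(0.5² + 0.6²) ≈ 0.8 units.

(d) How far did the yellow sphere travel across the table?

3.1

The yellow sphere moved from about (4.5, 6.1) to (1.8, 4.5), a distance of √(2.7² + 1.6²) ≈ 3.1.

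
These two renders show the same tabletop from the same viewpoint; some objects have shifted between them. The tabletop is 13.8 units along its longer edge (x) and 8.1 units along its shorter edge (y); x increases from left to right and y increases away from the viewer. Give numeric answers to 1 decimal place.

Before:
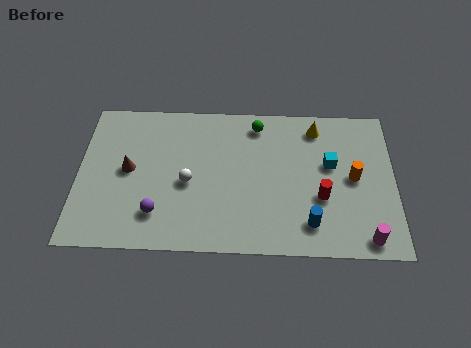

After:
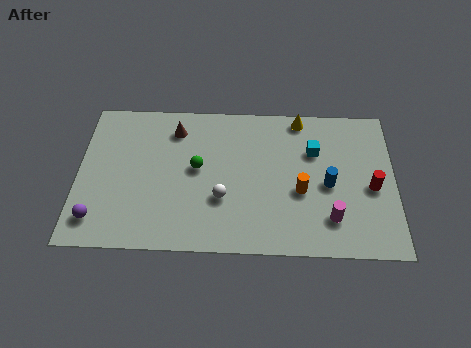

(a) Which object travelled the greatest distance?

the green sphere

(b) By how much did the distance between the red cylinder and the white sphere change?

+0.7

They were about 5.8 units apart before and 6.5 after — 0.7 units further apart.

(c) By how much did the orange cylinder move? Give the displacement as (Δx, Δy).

(-2.3, -0.8)

The orange cylinder started near (12.0, 4.1) and ended near (9.7, 3.3).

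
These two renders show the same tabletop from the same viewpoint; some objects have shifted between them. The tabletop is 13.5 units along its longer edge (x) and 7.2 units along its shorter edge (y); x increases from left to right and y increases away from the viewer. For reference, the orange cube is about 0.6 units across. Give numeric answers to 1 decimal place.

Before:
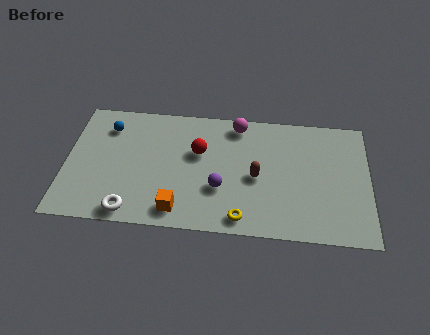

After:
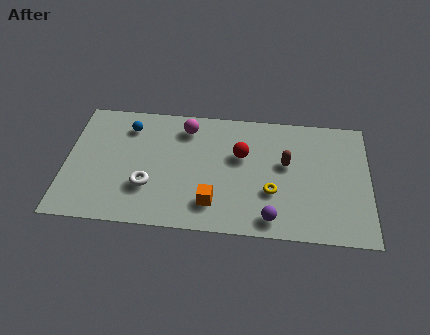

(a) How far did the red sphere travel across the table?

1.9

From (5.9, 4.5) to (7.8, 4.5), the red sphere covered √(1.9² + 0.0²) ≈ 1.9 units.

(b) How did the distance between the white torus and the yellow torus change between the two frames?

+0.6

The distance was about 4.9 in the first image and 5.5 in the second, so they moved 0.6 units further apart.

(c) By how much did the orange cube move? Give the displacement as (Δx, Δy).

(1.5, 0.5)

From the two frames, the orange cube sits at roughly (5.1, 1.1) before and (6.6, 1.6) after.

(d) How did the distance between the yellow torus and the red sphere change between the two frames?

-1.7

They were about 4.1 units apart before and 2.4 after — 1.7 units closer together.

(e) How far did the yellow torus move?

2.1

The yellow torus moved from about (7.9, 0.9) to (9.2, 2.5), a distance of √(1.3² + 1.6²) ≈ 2.1.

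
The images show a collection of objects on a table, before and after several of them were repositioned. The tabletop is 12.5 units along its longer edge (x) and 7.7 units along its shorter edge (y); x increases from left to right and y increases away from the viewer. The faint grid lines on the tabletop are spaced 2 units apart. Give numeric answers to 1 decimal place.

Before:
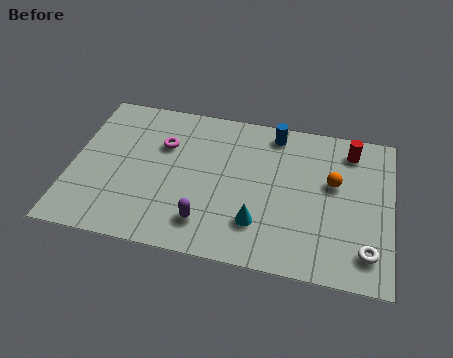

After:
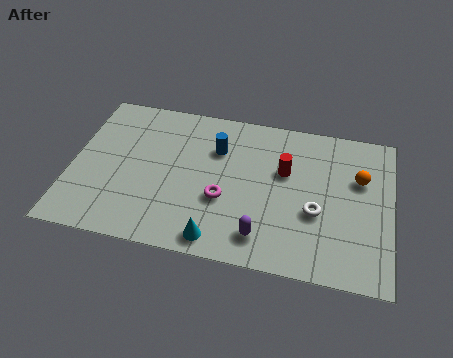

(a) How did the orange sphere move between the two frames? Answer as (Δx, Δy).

(1.0, 0.4)

From the two frames, the orange sphere sits at roughly (10.2, 4.6) before and (11.2, 5.0) after.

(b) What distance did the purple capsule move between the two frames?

2.2

The purple capsule was near (5.4, 1.6) before and (7.6, 1.4) after, so it travelled √(2.2² + 0.2²) ≈ 2.2 units.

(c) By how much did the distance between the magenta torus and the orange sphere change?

-1.1

Before: roughly 6.7 units apart; after: 5.6. That's 1.1 units closer together.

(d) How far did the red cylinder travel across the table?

3.0

The red cylinder was near (10.8, 6.4) before and (8.3, 4.8) after, so it travelled √(2.5² + 1.6²) ≈ 3.0 units.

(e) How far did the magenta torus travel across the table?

3.4

From (3.5, 5.2) to (6.0, 2.9), the magenta torus covered √(2.5² + 2.3²) ≈ 3.4 units.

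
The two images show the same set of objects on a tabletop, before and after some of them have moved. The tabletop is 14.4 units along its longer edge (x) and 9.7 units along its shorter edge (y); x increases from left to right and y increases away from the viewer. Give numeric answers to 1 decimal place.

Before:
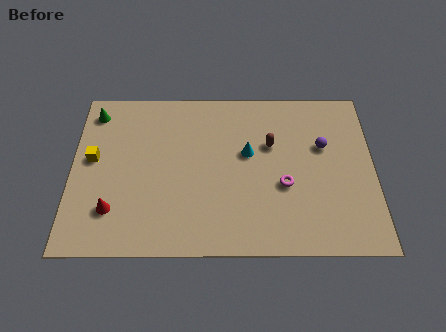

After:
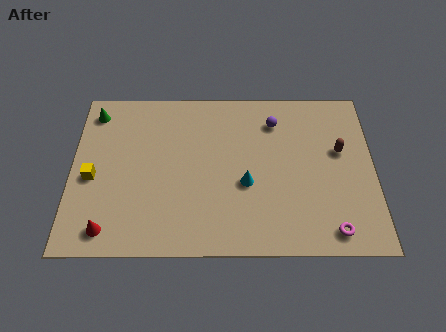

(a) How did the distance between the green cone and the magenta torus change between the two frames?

+3.2

Before: roughly 10.1 units apart; after: 13.3. That's 3.2 units further apart.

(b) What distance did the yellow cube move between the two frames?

1.1

From (1.0, 5.4) to (1.0, 4.3), the yellow cube covered √(0.0² + 1.1²) ≈ 1.1 units.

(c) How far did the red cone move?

1.1

The red cone moved from about (2.0, 2.4) to (1.8, 1.3), a distance of √(0.2² + 1.1²) ≈ 1.1.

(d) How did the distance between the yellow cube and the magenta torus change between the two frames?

+2.5

The distance was about 9.2 in the first image and 11.7 in the second, so they moved 2.5 units further apart.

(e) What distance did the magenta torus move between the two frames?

3.4

The magenta torus was near (10.1, 3.8) before and (12.3, 1.2) after, so it travelled √(2.2² + 2.6²) ≈ 3.4 units.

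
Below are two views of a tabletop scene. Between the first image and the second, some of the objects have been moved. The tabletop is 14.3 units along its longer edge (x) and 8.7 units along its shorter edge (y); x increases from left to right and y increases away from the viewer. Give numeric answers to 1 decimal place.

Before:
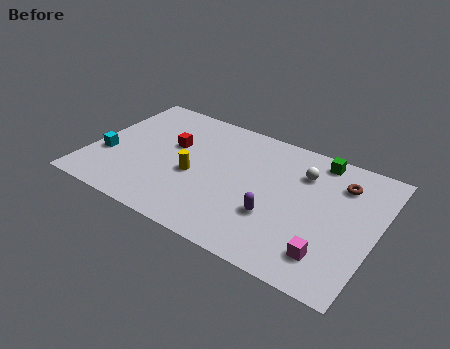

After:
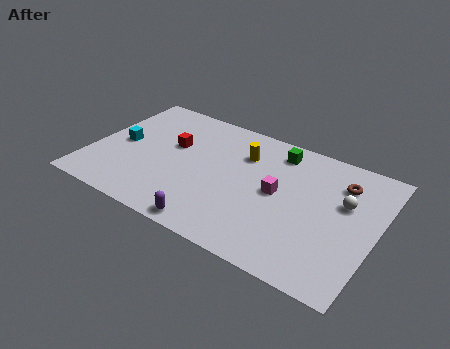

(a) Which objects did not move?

the brown torus and the red cube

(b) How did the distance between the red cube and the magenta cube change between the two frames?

-3.5

Before: roughly 9.1 units apart; after: 5.6. That's 3.5 units closer together.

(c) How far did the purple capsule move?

3.5

From (9.5, 2.9) to (6.7, 0.8), the purple capsule covered √(2.8² + 2.1²) ≈ 3.5 units.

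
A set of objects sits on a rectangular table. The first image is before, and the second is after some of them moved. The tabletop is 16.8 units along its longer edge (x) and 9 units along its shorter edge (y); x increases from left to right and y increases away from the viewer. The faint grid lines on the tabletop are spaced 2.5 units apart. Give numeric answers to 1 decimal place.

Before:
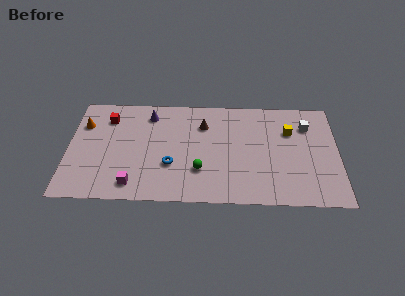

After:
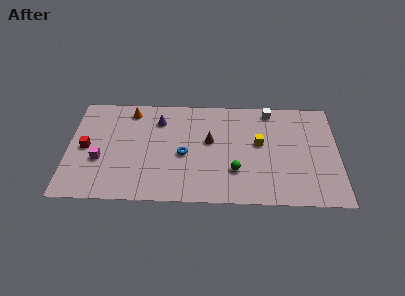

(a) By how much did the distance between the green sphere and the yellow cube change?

-3.8

They were about 6.6 units apart before and 2.8 after — 3.8 units closer together.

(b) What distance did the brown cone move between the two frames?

1.5

The brown cone was near (8.4, 6.6) before and (8.8, 5.2) after, so it travelled √(0.4² + 1.4²) ≈ 1.5 units.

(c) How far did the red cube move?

2.9

The red cube was near (2.4, 7.0) before and (1.1, 4.4) after, so it travelled √(1.3² + 2.6²) ≈ 2.9 units.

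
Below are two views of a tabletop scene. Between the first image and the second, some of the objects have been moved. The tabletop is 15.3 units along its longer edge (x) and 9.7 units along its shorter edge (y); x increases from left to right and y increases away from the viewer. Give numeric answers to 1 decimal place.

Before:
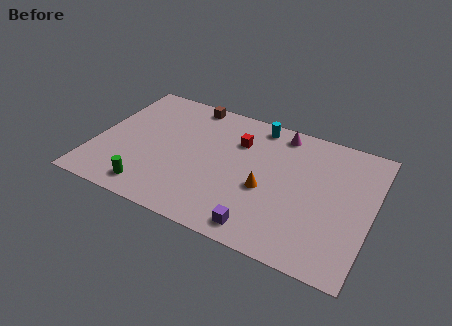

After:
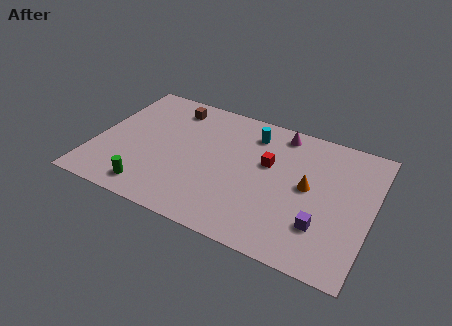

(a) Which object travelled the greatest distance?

the purple cube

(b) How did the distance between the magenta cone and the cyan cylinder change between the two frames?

+0.4

The distance was about 1.3 in the first image and 1.7 in the second, so they moved 0.4 units further apart.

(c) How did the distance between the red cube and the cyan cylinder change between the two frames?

+0.3

The distance was about 1.9 in the first image and 2.2 in the second, so they moved 0.3 units further apart.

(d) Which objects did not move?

the green cylinder and the magenta cone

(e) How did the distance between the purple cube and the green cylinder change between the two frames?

+3.2

The distance was about 6.2 in the first image and 9.4 in the second, so they moved 3.2 units further apart.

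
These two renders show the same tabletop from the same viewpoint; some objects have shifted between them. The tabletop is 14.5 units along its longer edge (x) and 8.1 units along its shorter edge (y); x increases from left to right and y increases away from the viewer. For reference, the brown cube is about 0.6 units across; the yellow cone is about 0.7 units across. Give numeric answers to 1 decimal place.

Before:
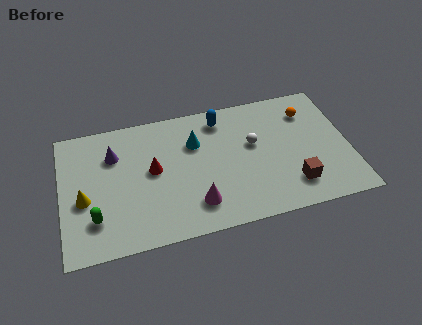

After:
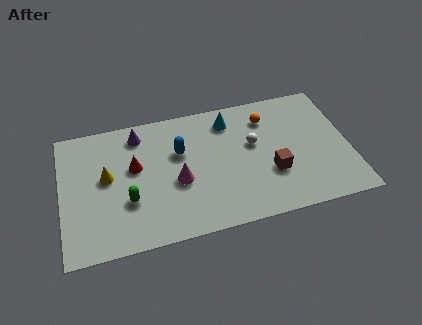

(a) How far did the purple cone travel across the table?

1.6

The purple cone moved from about (2.7, 5.8) to (4.0, 6.8), a distance of √(1.3² + 1.0²) ≈ 1.6.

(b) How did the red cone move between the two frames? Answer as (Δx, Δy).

(-0.9, 0.4)

The red cone started near (4.6, 4.4) and ended near (3.7, 4.8).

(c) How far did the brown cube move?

1.4

From (11.5, 1.8) to (10.5, 2.8), the brown cube covered √(1.0² + 1.0²) ≈ 1.4 units.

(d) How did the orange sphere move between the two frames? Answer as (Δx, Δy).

(-2.1, 0.1)

The orange sphere was at about (12.6, 6.2) and moved to about (10.5, 6.3).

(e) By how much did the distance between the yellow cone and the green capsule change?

+0.6

They were about 1.4 units apart before and 2.0 after — 0.6 units further apart.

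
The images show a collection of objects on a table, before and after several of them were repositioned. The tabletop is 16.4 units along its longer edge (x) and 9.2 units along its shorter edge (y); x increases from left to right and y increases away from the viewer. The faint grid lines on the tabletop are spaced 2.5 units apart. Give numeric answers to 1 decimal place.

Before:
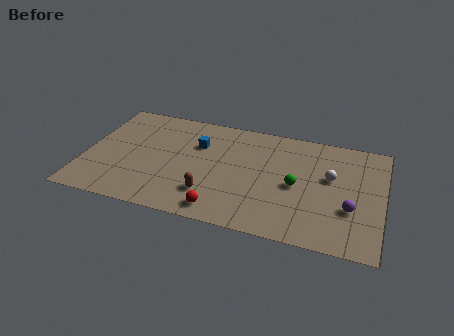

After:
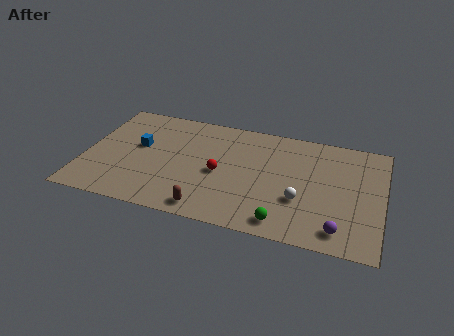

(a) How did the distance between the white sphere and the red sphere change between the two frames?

-2.5

They were about 7.1 units apart before and 4.6 after — 2.5 units closer together.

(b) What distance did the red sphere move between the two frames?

3.0

The red sphere was near (7.8, 1.2) before and (7.5, 4.2) after, so it travelled √(0.3² + 3.0²) ≈ 3.0 units.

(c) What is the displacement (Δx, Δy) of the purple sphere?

(-0.5, -1.8)

The purple sphere was at about (14.7, 3.2) and moved to about (14.2, 1.4).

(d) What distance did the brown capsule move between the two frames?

1.2

The brown capsule moved from about (7.1, 2.3) to (7.1, 1.1), a distance of √(0.0² + 1.2²) ≈ 1.2.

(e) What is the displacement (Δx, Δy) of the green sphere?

(-0.5, -3.1)

The green sphere was at about (11.7, 4.3) and moved to about (11.2, 1.2).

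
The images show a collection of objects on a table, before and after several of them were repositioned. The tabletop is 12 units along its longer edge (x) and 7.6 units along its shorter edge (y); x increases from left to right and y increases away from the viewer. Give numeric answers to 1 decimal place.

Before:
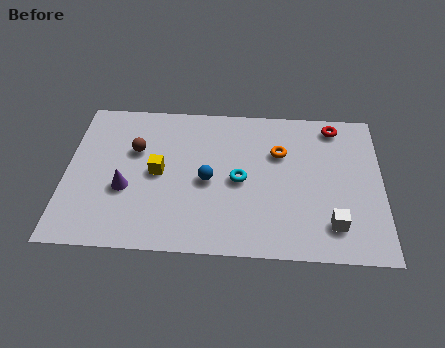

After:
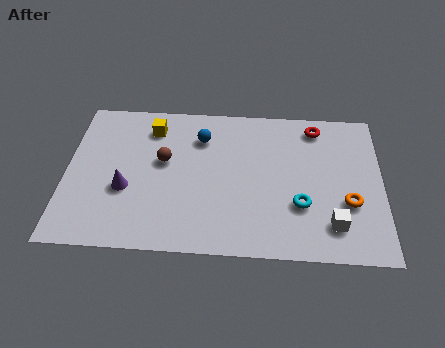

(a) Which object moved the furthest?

the orange torus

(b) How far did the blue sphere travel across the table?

2.2

From (5.4, 3.5) to (5.1, 5.7), the blue sphere covered √(0.3² + 2.2²) ≈ 2.2 units.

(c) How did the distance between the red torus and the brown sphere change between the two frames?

-1.6

They were about 7.8 units apart before and 6.2 after — 1.6 units closer together.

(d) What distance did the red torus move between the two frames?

0.7

From (10.2, 6.6) to (9.5, 6.5), the red torus covered √(0.7² + 0.1²) ≈ 0.7 units.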